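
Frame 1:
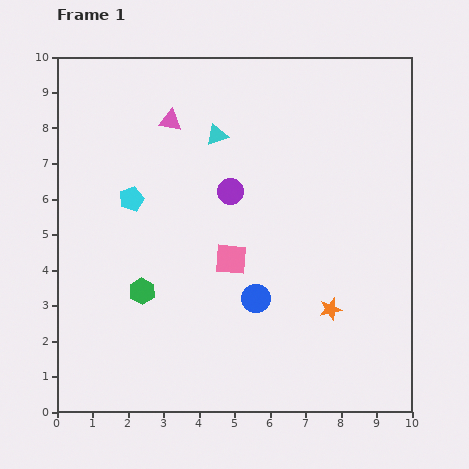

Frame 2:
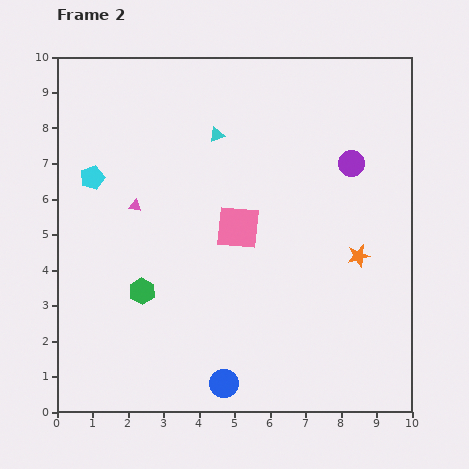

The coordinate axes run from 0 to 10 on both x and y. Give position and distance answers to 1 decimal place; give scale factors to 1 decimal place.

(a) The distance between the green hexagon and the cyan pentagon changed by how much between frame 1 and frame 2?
+0.9

Distance in frame 1: 2.6. Distance in frame 2: 3.5.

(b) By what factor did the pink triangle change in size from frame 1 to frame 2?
0.6×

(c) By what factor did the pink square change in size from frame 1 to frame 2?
1.4×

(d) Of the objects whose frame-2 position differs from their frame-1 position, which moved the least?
the pink square

(moved 0.9)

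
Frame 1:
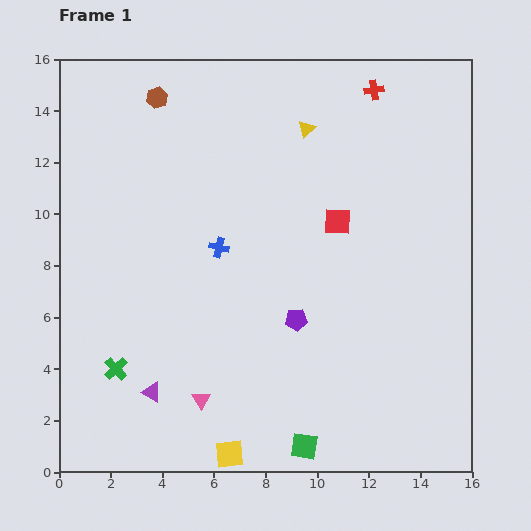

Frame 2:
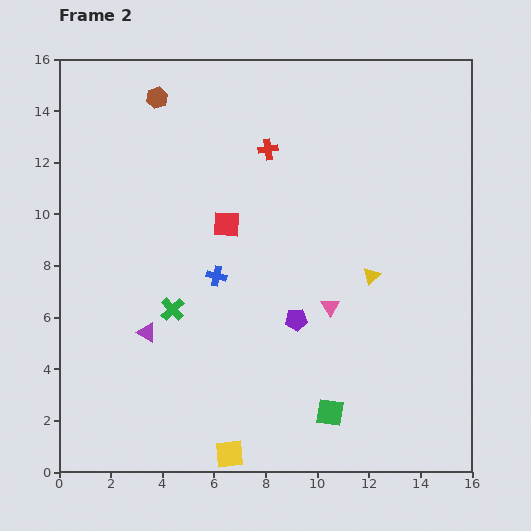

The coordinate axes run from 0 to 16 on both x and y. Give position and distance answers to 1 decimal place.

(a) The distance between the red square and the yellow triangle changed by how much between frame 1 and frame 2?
+2.1

Distance in frame 1: 3.8. Distance in frame 2: 5.9.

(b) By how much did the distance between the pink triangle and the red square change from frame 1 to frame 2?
-3.6

Distance in frame 1: 8.7. Distance in frame 2: 5.1.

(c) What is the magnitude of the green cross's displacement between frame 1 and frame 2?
3.2

The green cross moved from (2.2, 4.0) to (4.4, 6.3), a distance of √(2.2² + 2.3²) ≈ 3.2.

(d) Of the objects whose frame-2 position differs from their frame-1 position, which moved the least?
the blue cross

(moved 1.1)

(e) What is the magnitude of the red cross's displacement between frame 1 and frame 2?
4.7

The red cross moved from (12.2, 14.8) to (8.1, 12.5), a distance of √(4.1² + 2.3²) ≈ 4.7.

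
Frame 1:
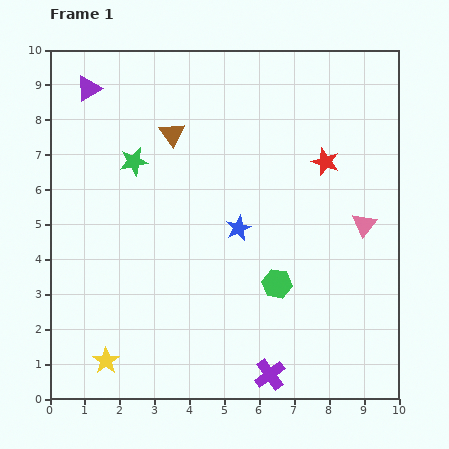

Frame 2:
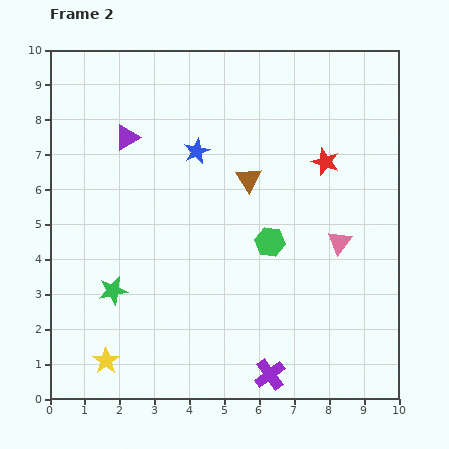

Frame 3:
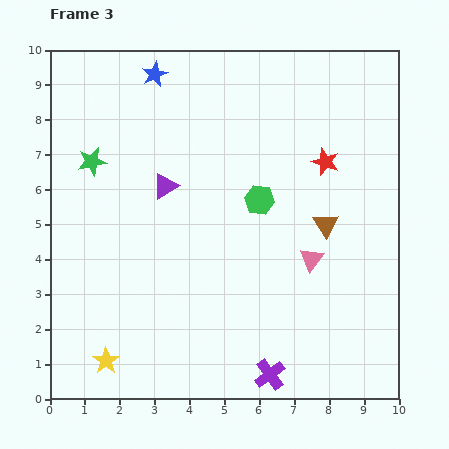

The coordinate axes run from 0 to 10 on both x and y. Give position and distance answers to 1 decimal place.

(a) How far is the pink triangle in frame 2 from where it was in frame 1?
0.9

The pink triangle moved from (9.0, 5.0) to (8.3, 4.5), a distance of √(0.7² + 0.5²) ≈ 0.9.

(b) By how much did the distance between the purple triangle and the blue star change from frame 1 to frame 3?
-2.7

Distance in frame 1: 5.9. Distance in frame 3: 3.2.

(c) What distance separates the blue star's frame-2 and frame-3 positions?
2.5

The blue star moved from (4.2, 7.1) to (3.0, 9.3), a distance of √(1.2² + 2.2²) ≈ 2.5.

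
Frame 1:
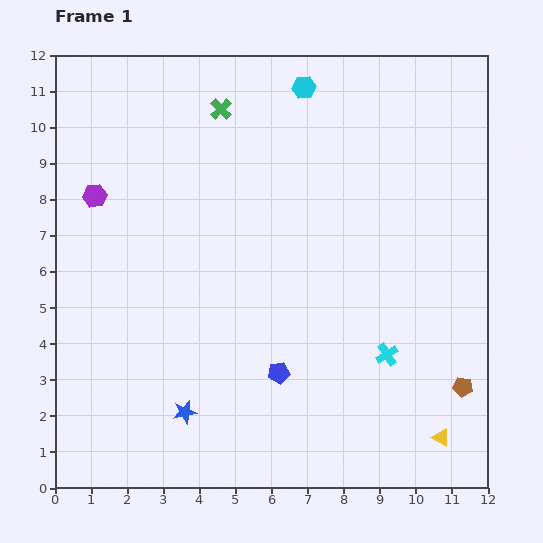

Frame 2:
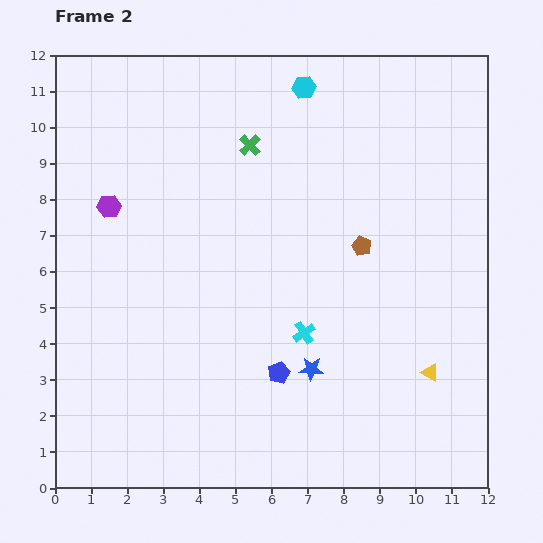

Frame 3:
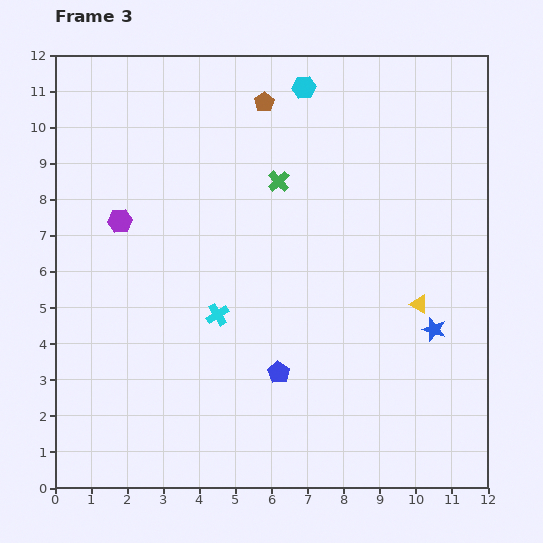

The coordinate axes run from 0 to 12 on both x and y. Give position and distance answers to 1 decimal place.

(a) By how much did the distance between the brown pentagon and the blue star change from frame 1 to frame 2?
-4.0

Distance in frame 1: 7.7. Distance in frame 2: 3.7.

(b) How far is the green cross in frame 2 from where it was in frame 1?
1.3

The green cross moved from (4.6, 10.5) to (5.4, 9.5), a distance of √(0.8² + 1.0²) ≈ 1.3.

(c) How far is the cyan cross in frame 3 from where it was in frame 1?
4.8

The cyan cross moved from (9.2, 3.7) to (4.5, 4.8), a distance of √(4.7² + 1.1²) ≈ 4.8.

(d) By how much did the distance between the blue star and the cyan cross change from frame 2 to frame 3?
+5.0

Distance in frame 2: 1.0. Distance in frame 3: 6.0.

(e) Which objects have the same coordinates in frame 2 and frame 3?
the cyan hexagon, the blue pentagon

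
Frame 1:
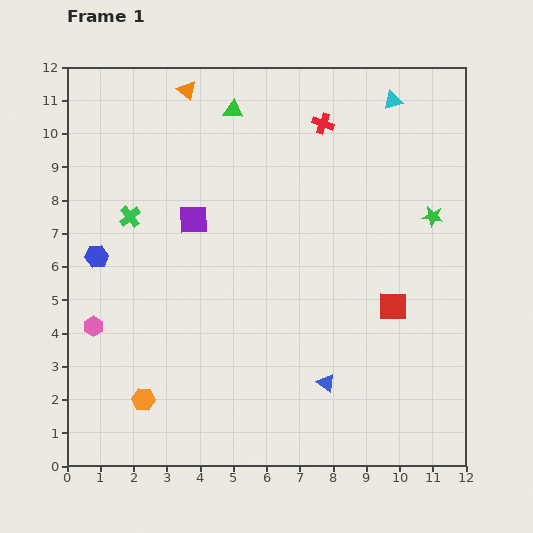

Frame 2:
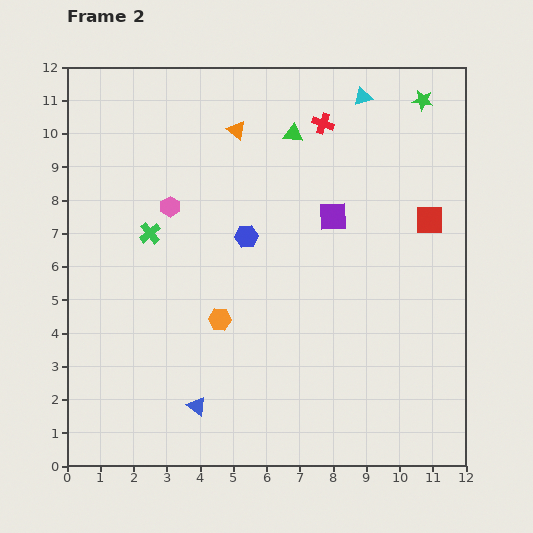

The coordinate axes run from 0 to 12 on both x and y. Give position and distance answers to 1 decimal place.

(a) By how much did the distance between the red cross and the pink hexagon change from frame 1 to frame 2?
-4.0

Distance in frame 1: 9.2. Distance in frame 2: 5.2.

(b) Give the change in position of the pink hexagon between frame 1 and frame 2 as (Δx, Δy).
(2.3, 3.6)

The pink hexagon was at (0.8, 4.2) in frame 1 and (3.1, 7.8) in frame 2.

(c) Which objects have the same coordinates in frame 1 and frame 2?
the red cross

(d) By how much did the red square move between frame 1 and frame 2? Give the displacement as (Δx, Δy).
(1.1, 2.6)

The red square was at (9.8, 4.8) in frame 1 and (10.9, 7.4) in frame 2.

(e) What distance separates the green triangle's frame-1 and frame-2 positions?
1.9

The green triangle moved from (5.0, 10.7) to (6.8, 10.0), a distance of √(1.8² + 0.7²) ≈ 1.9.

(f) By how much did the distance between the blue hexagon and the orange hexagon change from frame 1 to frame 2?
-1.9

Distance in frame 1: 4.5. Distance in frame 2: 2.6.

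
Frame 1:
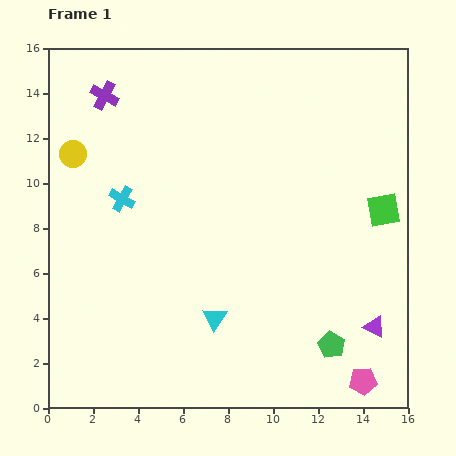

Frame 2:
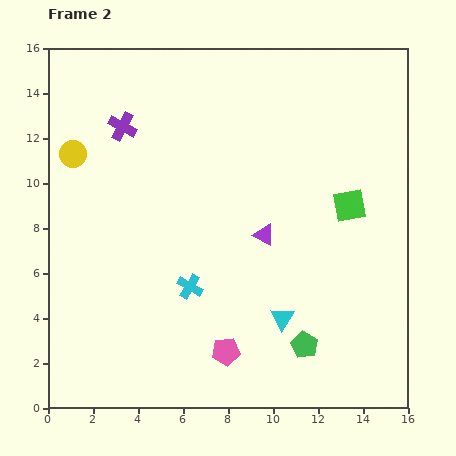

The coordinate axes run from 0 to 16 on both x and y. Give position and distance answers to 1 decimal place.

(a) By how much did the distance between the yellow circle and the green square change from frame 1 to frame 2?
-1.5

Distance in frame 1: 14.0. Distance in frame 2: 12.5.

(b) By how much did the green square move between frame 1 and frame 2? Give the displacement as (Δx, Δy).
(-1.5, 0.2)

The green square was at (14.9, 8.8) in frame 1 and (13.4, 9.0) in frame 2.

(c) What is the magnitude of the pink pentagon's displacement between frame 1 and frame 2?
6.2

The pink pentagon moved from (14.0, 1.2) to (7.9, 2.5), a distance of √(6.1² + 1.3²) ≈ 6.2.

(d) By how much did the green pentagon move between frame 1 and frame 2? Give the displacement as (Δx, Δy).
(-1.2, 0.0)

The green pentagon was at (12.6, 2.8) in frame 1 and (11.4, 2.8) in frame 2.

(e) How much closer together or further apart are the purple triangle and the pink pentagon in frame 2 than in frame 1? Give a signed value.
+3.0

Distance in frame 1: 2.5. Distance in frame 2: 5.5.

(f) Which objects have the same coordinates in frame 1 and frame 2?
the yellow circle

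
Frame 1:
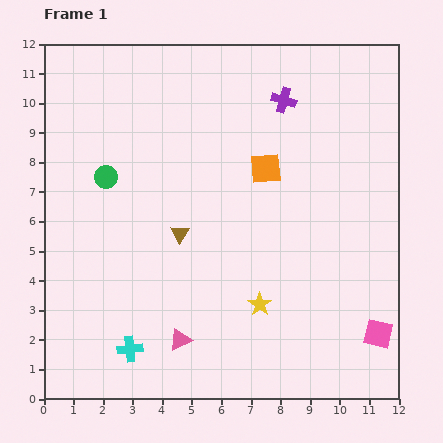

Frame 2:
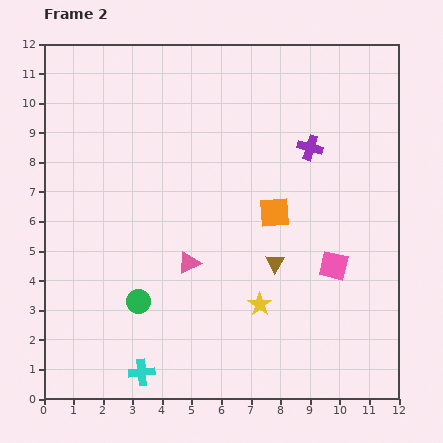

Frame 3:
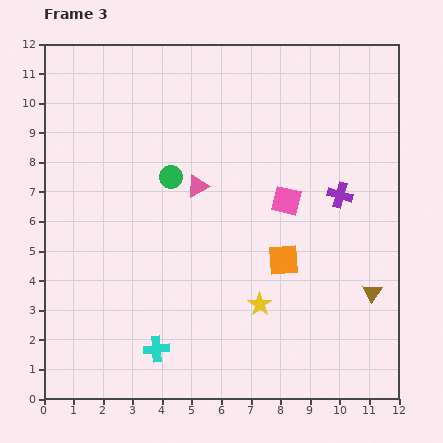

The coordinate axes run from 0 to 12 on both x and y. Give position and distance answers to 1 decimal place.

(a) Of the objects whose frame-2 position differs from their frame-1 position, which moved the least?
the cyan cross

(moved 0.9)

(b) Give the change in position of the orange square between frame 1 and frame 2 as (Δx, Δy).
(0.3, -1.5)

The orange square was at (7.5, 7.8) in frame 1 and (7.8, 6.3) in frame 2.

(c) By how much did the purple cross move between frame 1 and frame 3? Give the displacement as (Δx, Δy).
(1.9, -3.2)

The purple cross was at (8.1, 10.1) in frame 1 and (10.0, 6.9) in frame 3.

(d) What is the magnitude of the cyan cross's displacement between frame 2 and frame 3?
0.9

The cyan cross moved from (3.3, 0.9) to (3.8, 1.7), a distance of √(0.5² + 0.8²) ≈ 0.9.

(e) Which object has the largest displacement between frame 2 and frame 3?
the green circle

(moved 4.3; next 3.4)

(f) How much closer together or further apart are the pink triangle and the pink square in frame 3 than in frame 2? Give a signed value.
-1.9

Distance in frame 2: 4.9. Distance in frame 3: 3.0.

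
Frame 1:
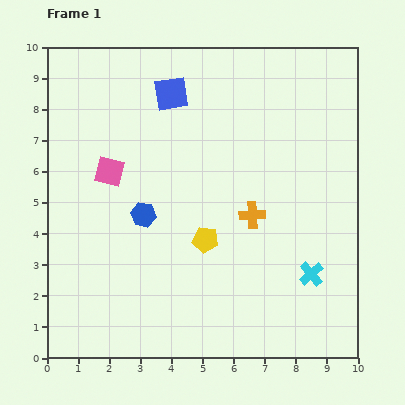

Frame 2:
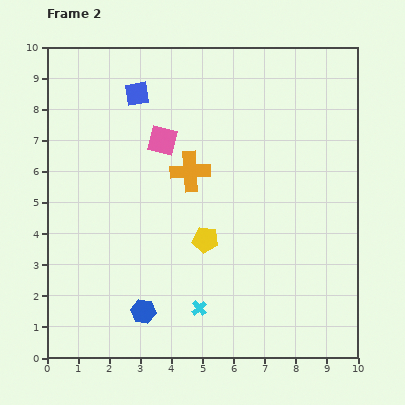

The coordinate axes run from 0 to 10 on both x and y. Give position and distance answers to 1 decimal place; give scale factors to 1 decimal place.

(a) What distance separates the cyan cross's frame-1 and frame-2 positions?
3.8

The cyan cross moved from (8.5, 2.7) to (4.9, 1.6), a distance of √(3.6² + 1.1²) ≈ 3.8.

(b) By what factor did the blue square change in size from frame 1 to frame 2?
0.7×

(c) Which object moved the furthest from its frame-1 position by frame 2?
the cyan cross

(moved 3.8; next 3.1)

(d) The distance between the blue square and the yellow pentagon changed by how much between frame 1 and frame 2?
+0.4

Distance in frame 1: 4.8. Distance in frame 2: 5.2.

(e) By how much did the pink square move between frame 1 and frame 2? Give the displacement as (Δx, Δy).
(1.7, 1.0)

The pink square was at (2.0, 6.0) in frame 1 and (3.7, 7.0) in frame 2.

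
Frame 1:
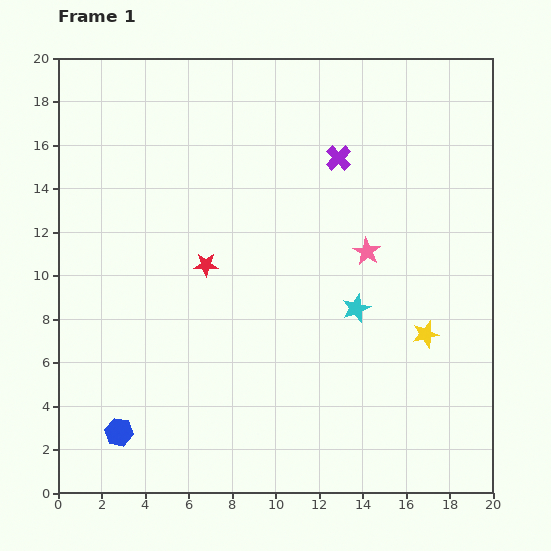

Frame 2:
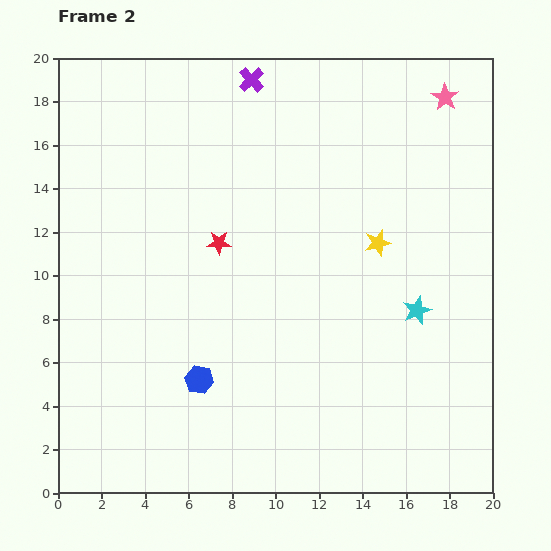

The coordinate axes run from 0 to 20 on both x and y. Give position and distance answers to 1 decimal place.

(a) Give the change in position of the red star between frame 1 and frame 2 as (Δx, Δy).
(0.6, 1.0)

The red star was at (6.8, 10.5) in frame 1 and (7.4, 11.5) in frame 2.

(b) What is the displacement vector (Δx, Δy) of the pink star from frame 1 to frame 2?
(3.6, 7.1)

The pink star was at (14.2, 11.1) in frame 1 and (17.8, 18.2) in frame 2.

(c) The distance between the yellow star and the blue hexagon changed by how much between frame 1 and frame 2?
-4.5

Distance in frame 1: 14.8. Distance in frame 2: 10.3.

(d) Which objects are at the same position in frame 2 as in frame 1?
none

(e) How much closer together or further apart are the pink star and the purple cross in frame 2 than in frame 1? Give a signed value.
+4.4

Distance in frame 1: 4.5. Distance in frame 2: 8.9.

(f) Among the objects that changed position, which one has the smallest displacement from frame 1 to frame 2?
the red star

(moved 1.2)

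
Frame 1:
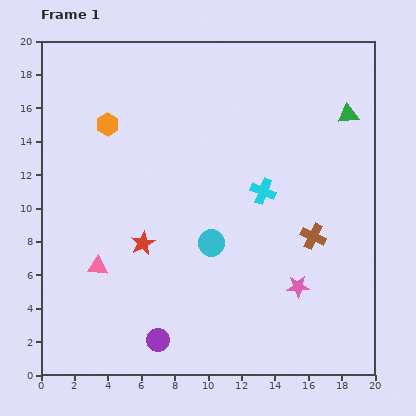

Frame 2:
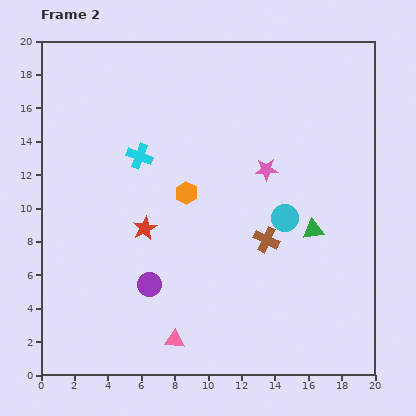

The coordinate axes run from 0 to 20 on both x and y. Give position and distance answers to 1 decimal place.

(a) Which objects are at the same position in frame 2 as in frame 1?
none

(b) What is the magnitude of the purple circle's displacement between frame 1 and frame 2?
3.3

The purple circle moved from (7.0, 2.1) to (6.5, 5.4), a distance of √(0.5² + 3.3²) ≈ 3.3.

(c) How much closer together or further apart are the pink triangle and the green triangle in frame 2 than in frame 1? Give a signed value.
-6.9

Distance in frame 1: 17.5. Distance in frame 2: 10.6.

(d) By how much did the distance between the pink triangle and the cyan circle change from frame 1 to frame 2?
+2.9

Distance in frame 1: 6.9. Distance in frame 2: 9.8.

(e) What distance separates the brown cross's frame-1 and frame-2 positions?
2.8

The brown cross moved from (16.3, 8.3) to (13.5, 8.1), a distance of √(2.8² + 0.2²) ≈ 2.8.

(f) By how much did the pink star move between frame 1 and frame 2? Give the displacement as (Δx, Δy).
(-1.9, 7.0)

The pink star was at (15.4, 5.3) in frame 1 and (13.5, 12.3) in frame 2.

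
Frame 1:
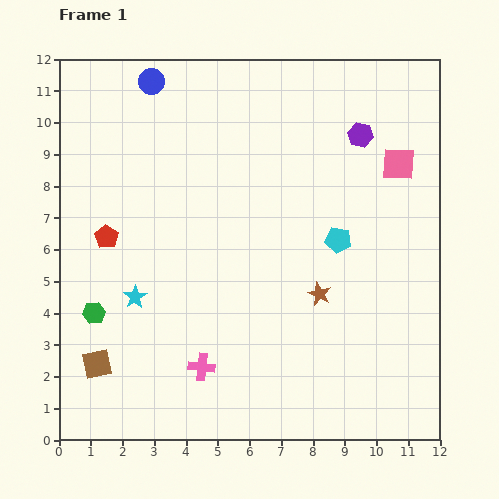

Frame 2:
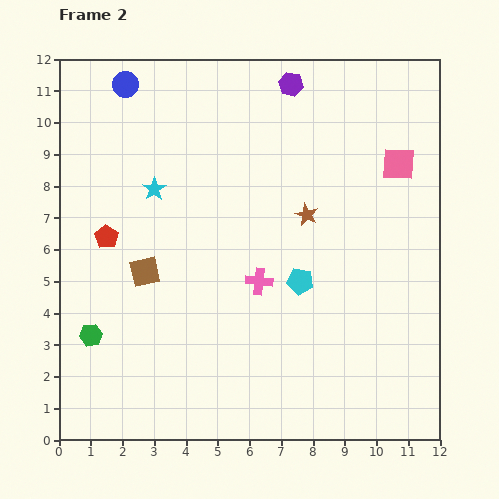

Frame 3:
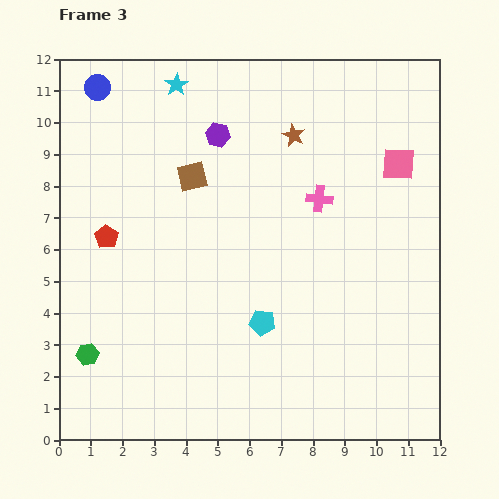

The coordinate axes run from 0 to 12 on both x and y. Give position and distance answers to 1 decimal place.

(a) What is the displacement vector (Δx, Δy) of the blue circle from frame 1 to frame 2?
(-0.8, -0.1)

The blue circle was at (2.9, 11.3) in frame 1 and (2.1, 11.2) in frame 2.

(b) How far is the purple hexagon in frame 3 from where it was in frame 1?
4.5

The purple hexagon moved from (9.5, 9.6) to (5.0, 9.6), a distance of √(4.5² + 0.0²) ≈ 4.5.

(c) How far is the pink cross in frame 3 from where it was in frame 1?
6.5

The pink cross moved from (4.5, 2.3) to (8.2, 7.6), a distance of √(3.7² + 5.3²) ≈ 6.5.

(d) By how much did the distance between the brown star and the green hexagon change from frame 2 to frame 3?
+1.7

Distance in frame 2: 7.8. Distance in frame 3: 9.5.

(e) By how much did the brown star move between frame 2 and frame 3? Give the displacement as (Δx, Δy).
(-0.4, 2.5)

The brown star was at (7.8, 7.1) in frame 2 and (7.4, 9.6) in frame 3.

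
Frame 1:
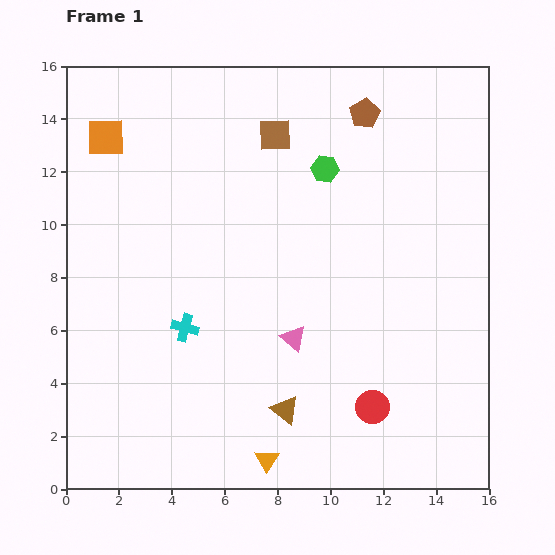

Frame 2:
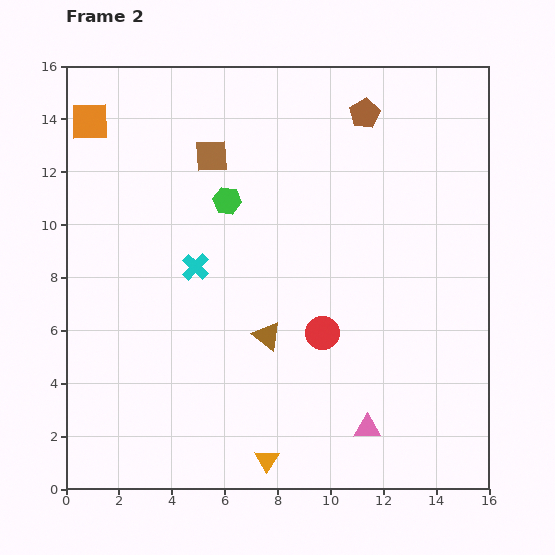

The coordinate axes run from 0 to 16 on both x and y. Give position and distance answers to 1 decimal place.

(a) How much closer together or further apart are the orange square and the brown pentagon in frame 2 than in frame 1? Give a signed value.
+0.6

Distance in frame 1: 9.8. Distance in frame 2: 10.4.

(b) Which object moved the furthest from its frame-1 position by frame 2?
the pink triangle

(moved 4.4; next 3.9)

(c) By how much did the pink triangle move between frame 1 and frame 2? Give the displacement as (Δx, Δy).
(2.8, -3.4)

The pink triangle was at (8.6, 5.7) in frame 1 and (11.4, 2.3) in frame 2.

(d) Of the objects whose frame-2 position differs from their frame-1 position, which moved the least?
the orange square

(moved 0.8)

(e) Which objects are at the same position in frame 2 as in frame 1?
the orange triangle, the brown pentagon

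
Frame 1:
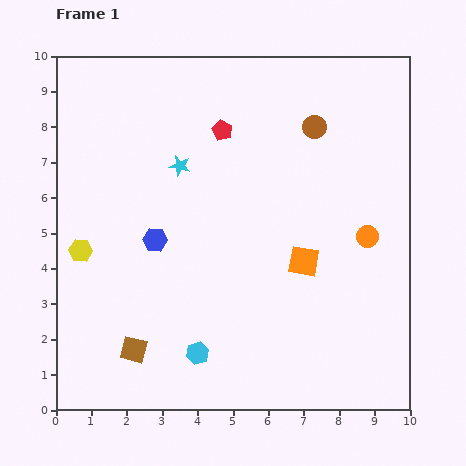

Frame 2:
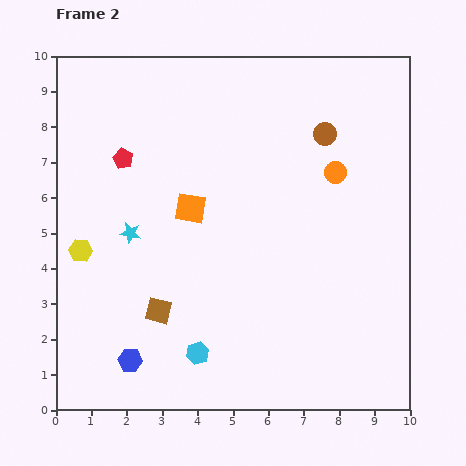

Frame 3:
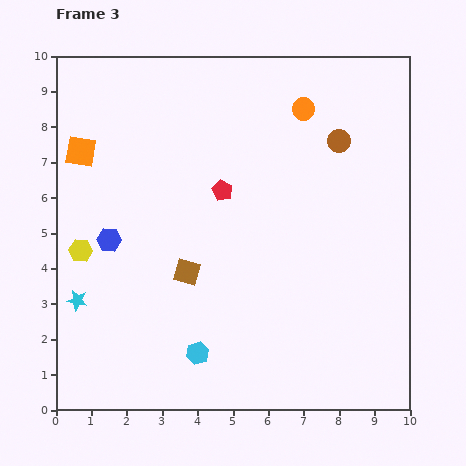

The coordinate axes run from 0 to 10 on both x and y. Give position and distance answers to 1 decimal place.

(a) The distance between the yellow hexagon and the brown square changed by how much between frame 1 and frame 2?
-0.4

Distance in frame 1: 3.2. Distance in frame 2: 2.8.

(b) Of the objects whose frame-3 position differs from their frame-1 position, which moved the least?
the brown circle

(moved 0.8)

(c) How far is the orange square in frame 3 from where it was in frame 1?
7.0

The orange square moved from (7.0, 4.2) to (0.7, 7.3), a distance of √(6.3² + 3.1²) ≈ 7.0.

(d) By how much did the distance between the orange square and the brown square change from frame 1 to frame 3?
-0.9

Distance in frame 1: 5.4. Distance in frame 3: 4.5.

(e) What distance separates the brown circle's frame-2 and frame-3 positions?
0.4

The brown circle moved from (7.6, 7.8) to (8.0, 7.6), a distance of √(0.4² + 0.2²) ≈ 0.4.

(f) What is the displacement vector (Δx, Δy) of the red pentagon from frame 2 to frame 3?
(2.8, -0.9)

The red pentagon was at (1.9, 7.1) in frame 2 and (4.7, 6.2) in frame 3.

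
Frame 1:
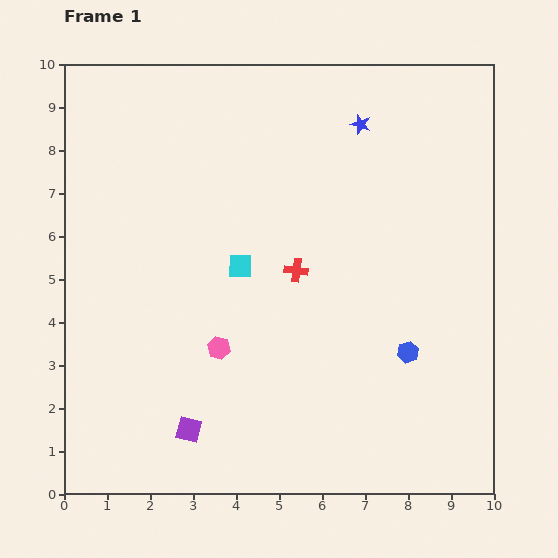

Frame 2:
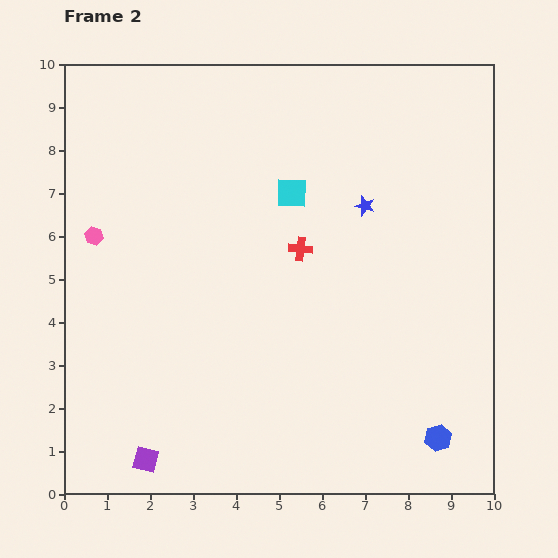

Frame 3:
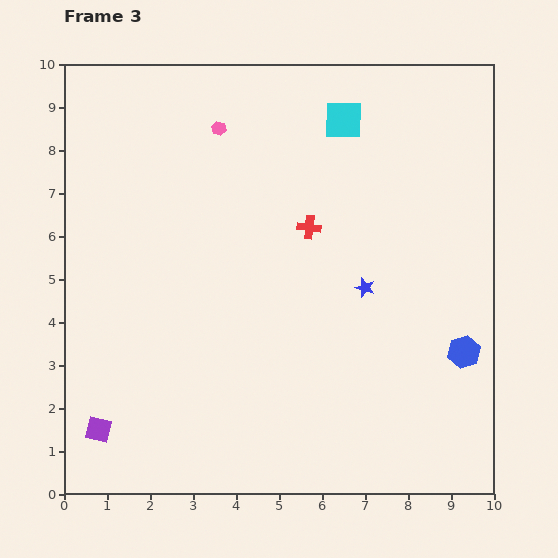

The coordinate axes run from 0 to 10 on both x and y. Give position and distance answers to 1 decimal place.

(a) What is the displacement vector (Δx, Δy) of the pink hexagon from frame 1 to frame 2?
(-2.9, 2.6)

The pink hexagon was at (3.6, 3.4) in frame 1 and (0.7, 6.0) in frame 2.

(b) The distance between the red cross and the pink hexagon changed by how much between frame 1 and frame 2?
+2.3

Distance in frame 1: 2.5. Distance in frame 2: 4.8.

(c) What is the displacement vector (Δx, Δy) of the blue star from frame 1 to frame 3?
(0.1, -3.8)

The blue star was at (6.9, 8.6) in frame 1 and (7.0, 4.8) in frame 3.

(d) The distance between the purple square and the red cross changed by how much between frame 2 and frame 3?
+0.7

Distance in frame 2: 6.1. Distance in frame 3: 6.8.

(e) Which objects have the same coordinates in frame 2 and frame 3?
none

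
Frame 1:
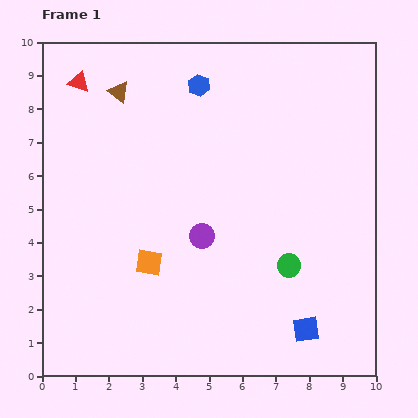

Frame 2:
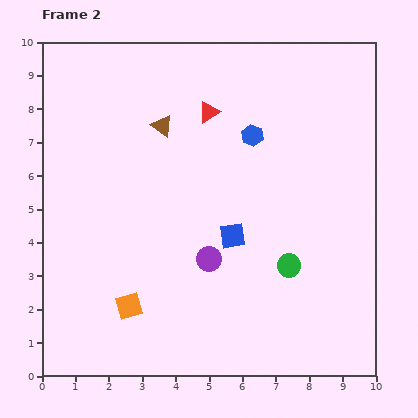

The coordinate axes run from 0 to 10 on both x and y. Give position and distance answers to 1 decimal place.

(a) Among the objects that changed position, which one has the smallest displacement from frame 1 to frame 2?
the purple circle

(moved 0.7)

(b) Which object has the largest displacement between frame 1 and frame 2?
the red triangle

(moved 4.0; next 3.6)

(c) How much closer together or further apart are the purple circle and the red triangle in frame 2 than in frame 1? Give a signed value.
-1.5

Distance in frame 1: 5.9. Distance in frame 2: 4.4.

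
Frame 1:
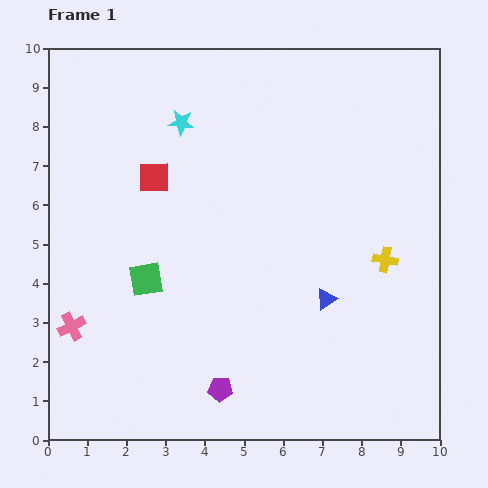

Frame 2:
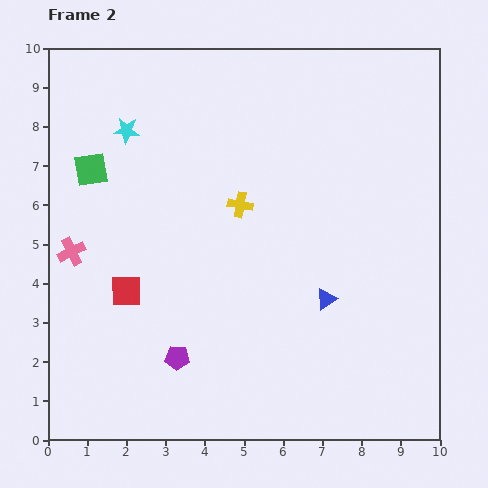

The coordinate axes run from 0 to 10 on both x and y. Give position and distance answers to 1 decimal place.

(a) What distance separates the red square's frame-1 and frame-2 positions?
3.0

The red square moved from (2.7, 6.7) to (2.0, 3.8), a distance of √(0.7² + 2.9²) ≈ 3.0.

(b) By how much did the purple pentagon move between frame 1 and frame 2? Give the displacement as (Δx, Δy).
(-1.1, 0.8)

The purple pentagon was at (4.4, 1.3) in frame 1 and (3.3, 2.1) in frame 2.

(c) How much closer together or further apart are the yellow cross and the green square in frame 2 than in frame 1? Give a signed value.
-2.2

Distance in frame 1: 6.1. Distance in frame 2: 3.9.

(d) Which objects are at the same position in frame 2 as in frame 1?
the blue triangle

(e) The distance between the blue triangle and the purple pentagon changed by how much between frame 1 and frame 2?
+0.6

Distance in frame 1: 3.5. Distance in frame 2: 4.1.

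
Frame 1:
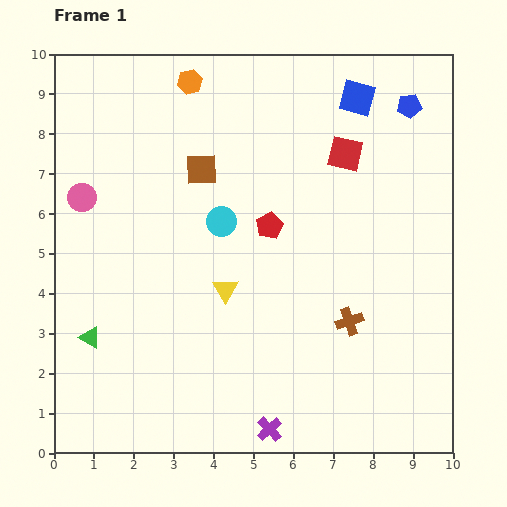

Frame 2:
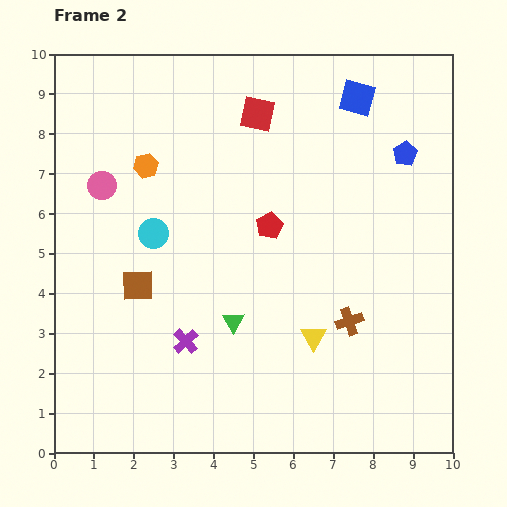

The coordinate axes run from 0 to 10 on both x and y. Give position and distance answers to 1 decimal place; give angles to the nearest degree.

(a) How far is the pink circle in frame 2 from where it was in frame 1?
0.6

The pink circle moved from (0.7, 6.4) to (1.2, 6.7), a distance of √(0.5² + 0.3²) ≈ 0.6.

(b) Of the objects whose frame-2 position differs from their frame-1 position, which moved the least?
the pink circle

(moved 0.6)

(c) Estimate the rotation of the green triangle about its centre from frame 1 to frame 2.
30° clockwise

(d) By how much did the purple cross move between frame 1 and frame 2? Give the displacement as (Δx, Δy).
(-2.1, 2.2)

The purple cross was at (5.4, 0.6) in frame 1 and (3.3, 2.8) in frame 2.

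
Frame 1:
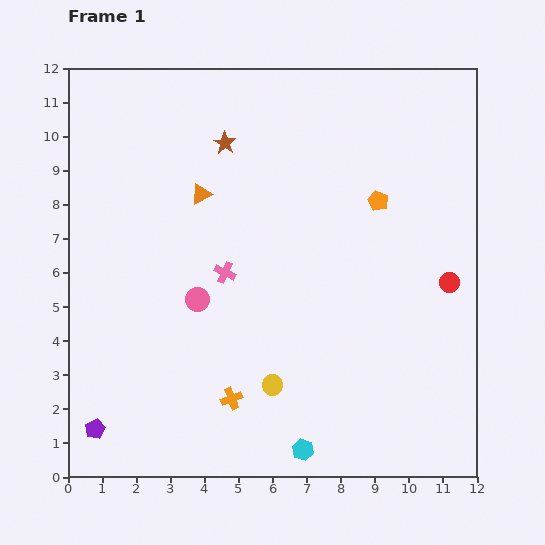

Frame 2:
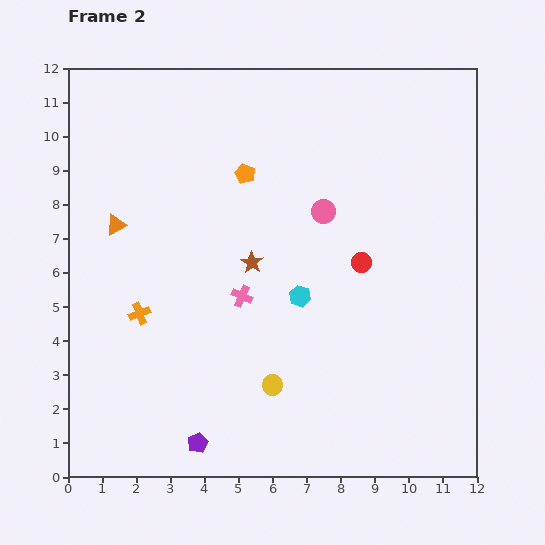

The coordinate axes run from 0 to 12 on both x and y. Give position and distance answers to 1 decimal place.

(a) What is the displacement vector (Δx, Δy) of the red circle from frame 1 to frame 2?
(-2.6, 0.6)

The red circle was at (11.2, 5.7) in frame 1 and (8.6, 6.3) in frame 2.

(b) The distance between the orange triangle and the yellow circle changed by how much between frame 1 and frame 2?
+0.6

Distance in frame 1: 6.0. Distance in frame 2: 6.6.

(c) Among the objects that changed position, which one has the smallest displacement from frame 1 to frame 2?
the pink cross

(moved 0.9)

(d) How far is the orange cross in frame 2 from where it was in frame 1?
3.7

The orange cross moved from (4.8, 2.3) to (2.1, 4.8), a distance of √(2.7² + 2.5²) ≈ 3.7.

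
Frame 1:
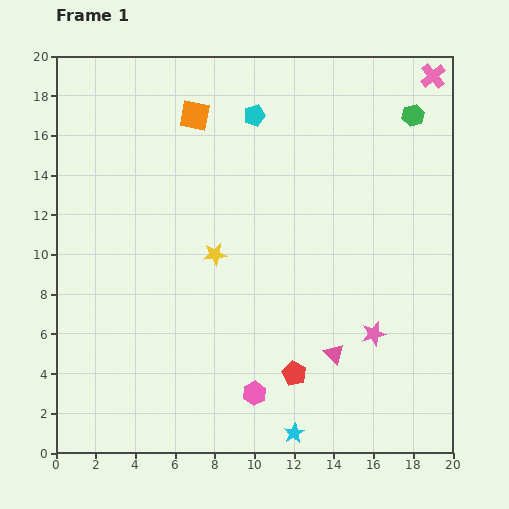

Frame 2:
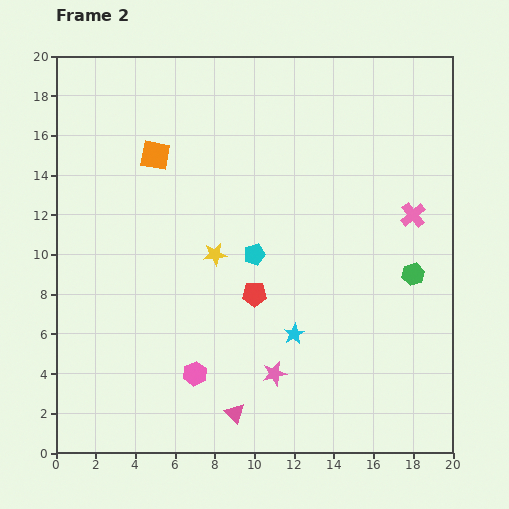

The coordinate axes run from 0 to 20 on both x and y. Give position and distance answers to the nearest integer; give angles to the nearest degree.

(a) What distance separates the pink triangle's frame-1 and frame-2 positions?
6

The pink triangle moved from (14, 5) to (9, 2), a distance of √(5² + 3²) ≈ 6.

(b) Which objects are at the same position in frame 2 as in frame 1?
the yellow star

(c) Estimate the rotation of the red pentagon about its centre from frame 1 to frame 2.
27° counter-clockwise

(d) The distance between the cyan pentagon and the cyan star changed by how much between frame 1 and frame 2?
-12

Distance in frame 1: 16. Distance in frame 2: 4.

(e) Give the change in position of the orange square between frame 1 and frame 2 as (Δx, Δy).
(-2, -2)

The orange square was at (7, 17) in frame 1 and (5, 15) in frame 2.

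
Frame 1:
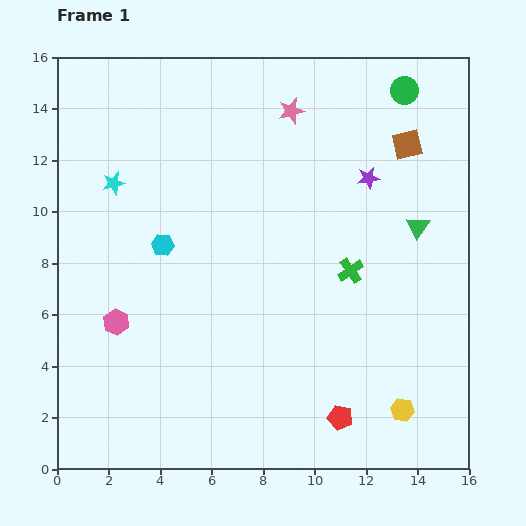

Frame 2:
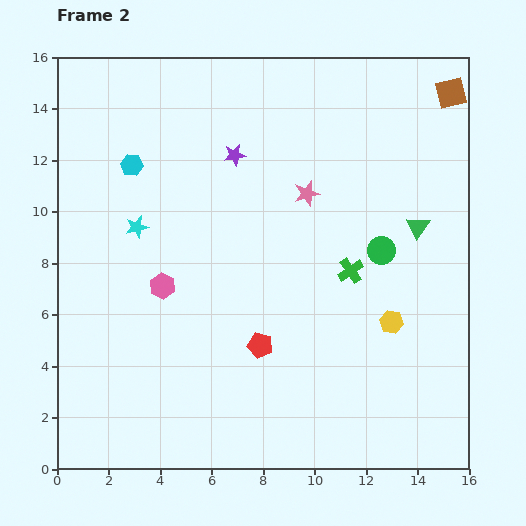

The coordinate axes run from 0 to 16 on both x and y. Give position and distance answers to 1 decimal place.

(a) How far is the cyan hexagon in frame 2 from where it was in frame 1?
3.3

The cyan hexagon moved from (4.1, 8.7) to (2.9, 11.8), a distance of √(1.2² + 3.1²) ≈ 3.3.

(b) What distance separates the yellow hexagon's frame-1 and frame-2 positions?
3.4

The yellow hexagon moved from (13.4, 2.3) to (13.0, 5.7), a distance of √(0.4² + 3.4²) ≈ 3.4.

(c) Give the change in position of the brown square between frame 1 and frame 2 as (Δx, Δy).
(1.7, 2.0)

The brown square was at (13.6, 12.6) in frame 1 and (15.3, 14.6) in frame 2.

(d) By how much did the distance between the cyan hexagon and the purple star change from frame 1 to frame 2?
-4.4

Distance in frame 1: 8.4. Distance in frame 2: 4.0.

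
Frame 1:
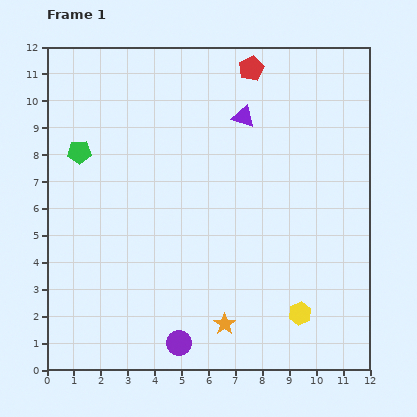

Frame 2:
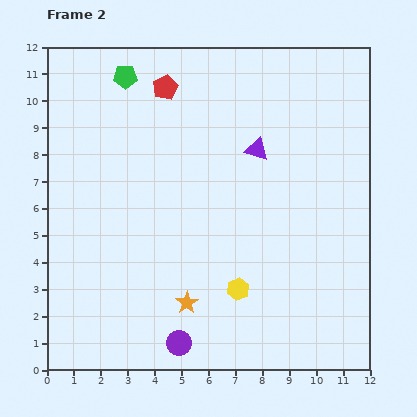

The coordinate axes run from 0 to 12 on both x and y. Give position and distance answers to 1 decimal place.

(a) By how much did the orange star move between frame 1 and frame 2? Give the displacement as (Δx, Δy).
(-1.4, 0.8)

The orange star was at (6.6, 1.7) in frame 1 and (5.2, 2.5) in frame 2.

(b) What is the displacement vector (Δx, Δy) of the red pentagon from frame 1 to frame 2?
(-3.2, -0.7)

The red pentagon was at (7.6, 11.2) in frame 1 and (4.4, 10.5) in frame 2.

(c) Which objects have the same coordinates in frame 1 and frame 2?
the purple circle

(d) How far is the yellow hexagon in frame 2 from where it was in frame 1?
2.5

The yellow hexagon moved from (9.4, 2.1) to (7.1, 3.0), a distance of √(2.3² + 0.9²) ≈ 2.5.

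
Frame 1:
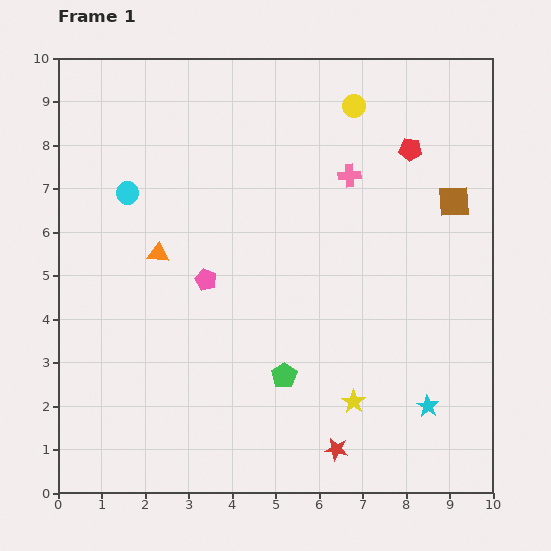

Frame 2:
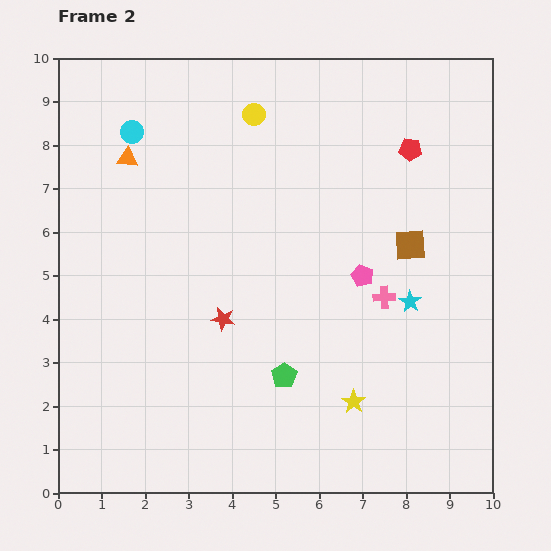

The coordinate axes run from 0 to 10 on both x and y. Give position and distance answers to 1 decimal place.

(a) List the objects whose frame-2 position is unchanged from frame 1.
the red pentagon, the yellow star, the green pentagon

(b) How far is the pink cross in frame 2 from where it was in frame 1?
2.9

The pink cross moved from (6.7, 7.3) to (7.5, 4.5), a distance of √(0.8² + 2.8²) ≈ 2.9.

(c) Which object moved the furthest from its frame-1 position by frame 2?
the red star

(moved 4.0; next 3.6)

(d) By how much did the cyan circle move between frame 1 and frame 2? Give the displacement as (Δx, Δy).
(0.1, 1.4)

The cyan circle was at (1.6, 6.9) in frame 1 and (1.7, 8.3) in frame 2.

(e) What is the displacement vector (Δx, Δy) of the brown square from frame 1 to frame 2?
(-1.0, -1.0)

The brown square was at (9.1, 6.7) in frame 1 and (8.1, 5.7) in frame 2.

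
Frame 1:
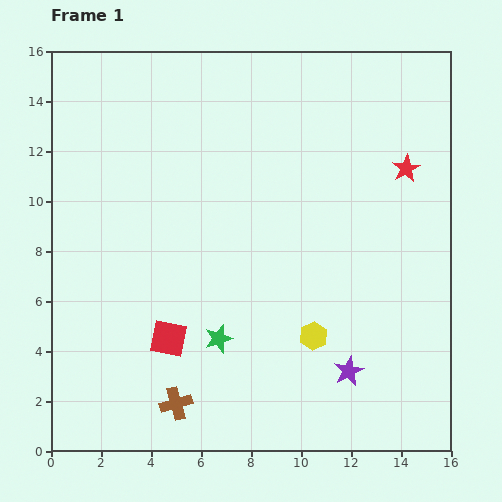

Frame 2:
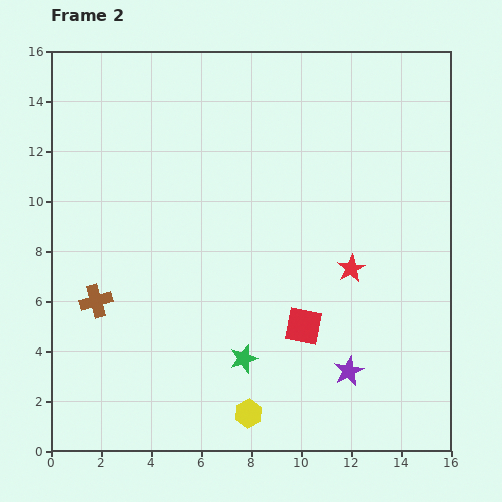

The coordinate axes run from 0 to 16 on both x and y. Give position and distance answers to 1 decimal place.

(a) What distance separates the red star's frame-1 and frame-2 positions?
4.6

The red star moved from (14.2, 11.3) to (12.0, 7.3), a distance of √(2.2² + 4.0²) ≈ 4.6.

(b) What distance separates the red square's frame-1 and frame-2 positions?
5.4

The red square moved from (4.7, 4.5) to (10.1, 5.0), a distance of √(5.4² + 0.5²) ≈ 5.4.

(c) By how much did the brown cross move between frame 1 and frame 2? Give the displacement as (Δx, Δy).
(-3.2, 4.1)

The brown cross was at (5.0, 1.9) in frame 1 and (1.8, 6.0) in frame 2.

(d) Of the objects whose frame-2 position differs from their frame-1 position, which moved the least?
the green star

(moved 1.3)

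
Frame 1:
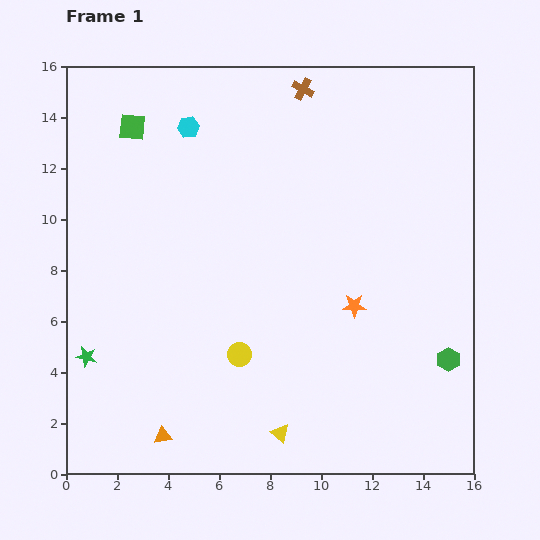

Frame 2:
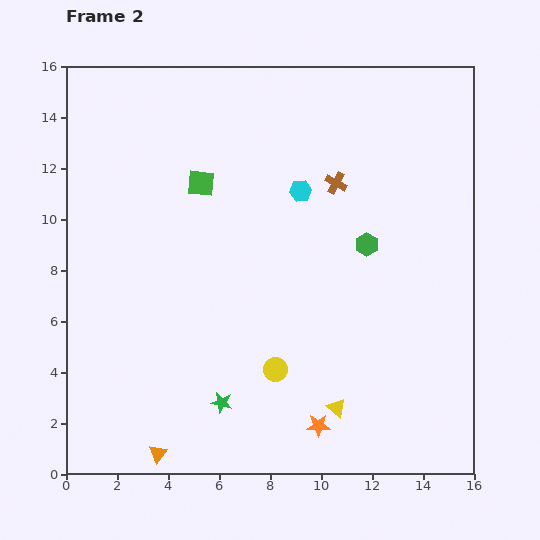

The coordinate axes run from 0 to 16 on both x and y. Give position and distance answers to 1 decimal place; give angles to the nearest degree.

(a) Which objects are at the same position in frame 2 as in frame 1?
none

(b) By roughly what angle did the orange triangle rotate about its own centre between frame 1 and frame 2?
42° counter-clockwise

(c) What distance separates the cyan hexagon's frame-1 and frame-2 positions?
5.1

The cyan hexagon moved from (4.8, 13.6) to (9.2, 11.1), a distance of √(4.4² + 2.5²) ≈ 5.1.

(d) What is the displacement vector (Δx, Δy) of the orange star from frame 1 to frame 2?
(-1.4, -4.7)

The orange star was at (11.3, 6.6) in frame 1 and (9.9, 1.9) in frame 2.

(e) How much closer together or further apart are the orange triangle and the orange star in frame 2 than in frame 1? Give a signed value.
-2.7

Distance in frame 1: 9.1. Distance in frame 2: 6.4.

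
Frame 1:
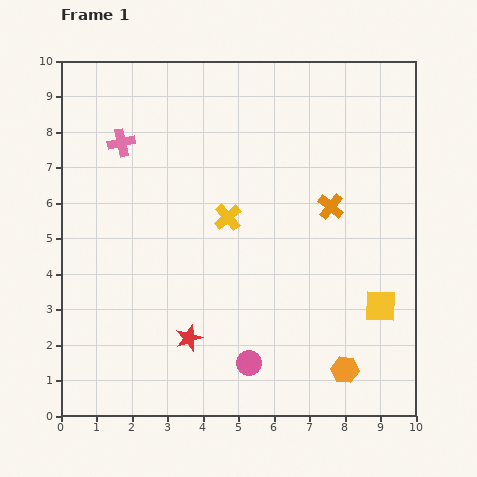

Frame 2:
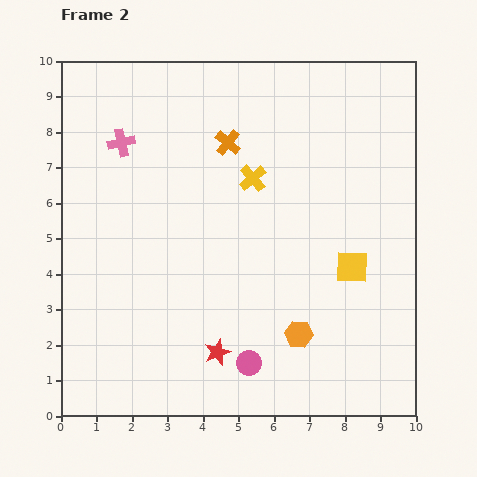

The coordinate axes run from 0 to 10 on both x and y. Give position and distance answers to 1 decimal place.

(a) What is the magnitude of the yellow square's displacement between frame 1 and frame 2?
1.4

The yellow square moved from (9.0, 3.1) to (8.2, 4.2), a distance of √(0.8² + 1.1²) ≈ 1.4.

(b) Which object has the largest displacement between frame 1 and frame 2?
the orange cross

(moved 3.4; next 1.6)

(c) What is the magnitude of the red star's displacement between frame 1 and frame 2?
0.9

The red star moved from (3.6, 2.2) to (4.4, 1.8), a distance of √(0.8² + 0.4²) ≈ 0.9.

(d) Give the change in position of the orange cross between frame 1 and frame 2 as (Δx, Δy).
(-2.9, 1.8)

The orange cross was at (7.6, 5.9) in frame 1 and (4.7, 7.7) in frame 2.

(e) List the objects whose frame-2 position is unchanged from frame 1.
the pink circle, the pink cross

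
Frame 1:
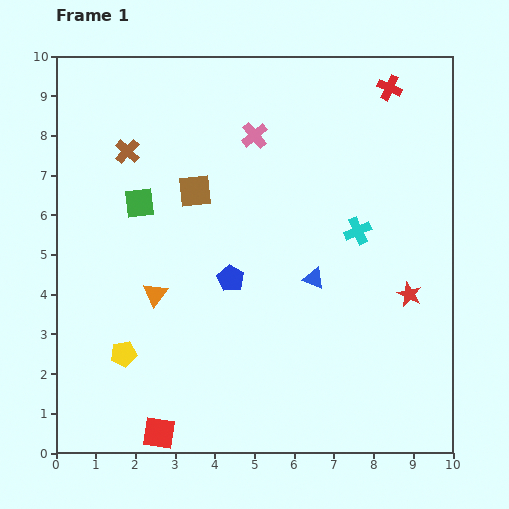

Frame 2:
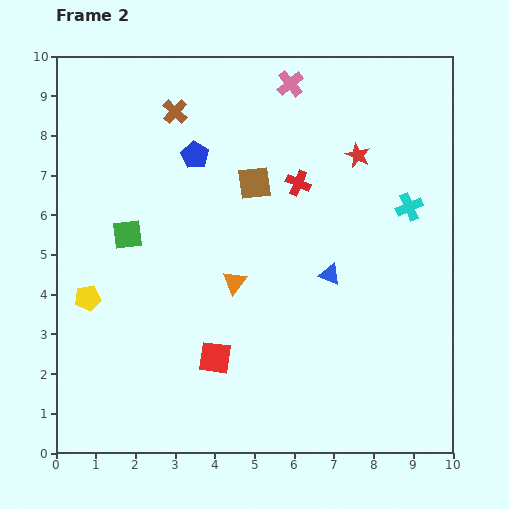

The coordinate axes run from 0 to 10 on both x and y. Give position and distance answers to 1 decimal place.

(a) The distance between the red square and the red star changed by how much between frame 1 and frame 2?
-1.0

Distance in frame 1: 7.2. Distance in frame 2: 6.2.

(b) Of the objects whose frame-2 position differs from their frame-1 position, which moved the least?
the blue triangle

(moved 0.4)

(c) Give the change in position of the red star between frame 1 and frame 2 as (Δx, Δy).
(-1.3, 3.5)

The red star was at (8.9, 4.0) in frame 1 and (7.6, 7.5) in frame 2.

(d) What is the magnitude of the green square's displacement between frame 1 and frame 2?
0.9

The green square moved from (2.1, 6.3) to (1.8, 5.5), a distance of √(0.3² + 0.8²) ≈ 0.9.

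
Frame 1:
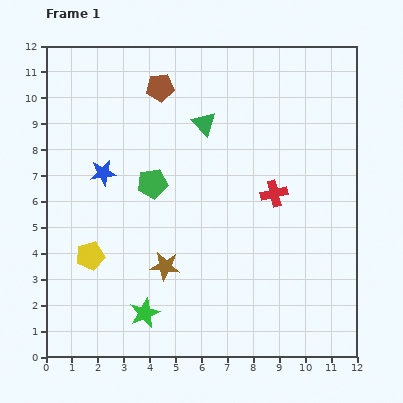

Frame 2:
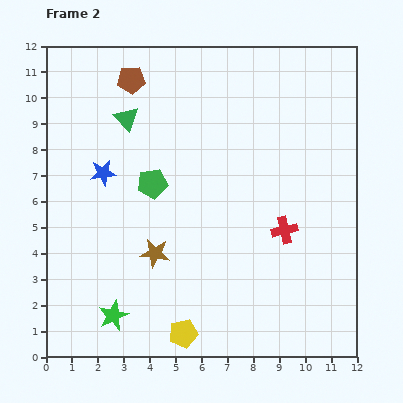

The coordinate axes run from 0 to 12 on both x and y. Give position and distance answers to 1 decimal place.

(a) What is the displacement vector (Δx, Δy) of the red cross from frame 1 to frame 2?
(0.4, -1.4)

The red cross was at (8.8, 6.3) in frame 1 and (9.2, 4.9) in frame 2.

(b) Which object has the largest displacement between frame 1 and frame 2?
the yellow pentagon

(moved 4.7; next 3.0)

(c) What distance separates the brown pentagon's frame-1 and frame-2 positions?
1.1

The brown pentagon moved from (4.4, 10.4) to (3.3, 10.7), a distance of √(1.1² + 0.3²) ≈ 1.1.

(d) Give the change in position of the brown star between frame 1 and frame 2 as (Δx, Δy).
(-0.4, 0.5)

The brown star was at (4.6, 3.5) in frame 1 and (4.2, 4.0) in frame 2.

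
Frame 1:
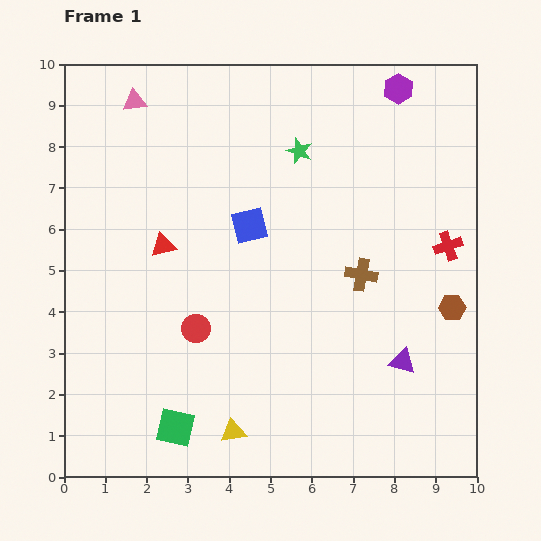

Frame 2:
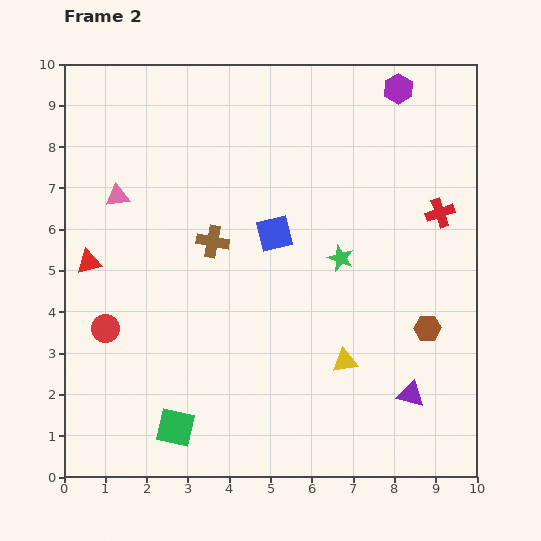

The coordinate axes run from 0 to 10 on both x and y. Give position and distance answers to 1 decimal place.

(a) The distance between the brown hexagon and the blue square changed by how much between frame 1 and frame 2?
-0.9

Distance in frame 1: 5.3. Distance in frame 2: 4.4.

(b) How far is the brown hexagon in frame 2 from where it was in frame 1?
0.8

The brown hexagon moved from (9.4, 4.1) to (8.8, 3.6), a distance of √(0.6² + 0.5²) ≈ 0.8.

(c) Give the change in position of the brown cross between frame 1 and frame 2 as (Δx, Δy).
(-3.6, 0.8)

The brown cross was at (7.2, 4.9) in frame 1 and (3.6, 5.7) in frame 2.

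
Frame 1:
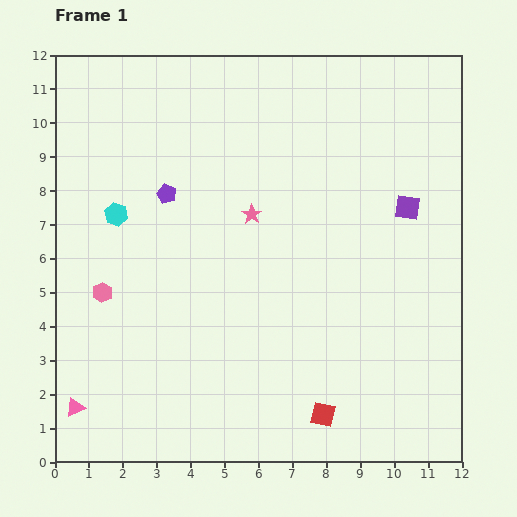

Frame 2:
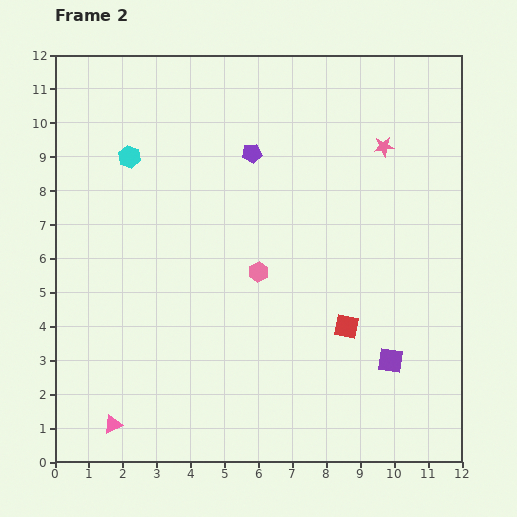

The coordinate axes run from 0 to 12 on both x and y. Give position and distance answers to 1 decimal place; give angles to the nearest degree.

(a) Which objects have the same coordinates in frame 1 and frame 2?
none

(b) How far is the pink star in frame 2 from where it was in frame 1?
4.4

The pink star moved from (5.8, 7.3) to (9.7, 9.3), a distance of √(3.9² + 2.0²) ≈ 4.4.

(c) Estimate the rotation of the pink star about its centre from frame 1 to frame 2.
30° clockwise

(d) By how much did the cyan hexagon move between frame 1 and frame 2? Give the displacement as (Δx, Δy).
(0.4, 1.7)

The cyan hexagon was at (1.8, 7.3) in frame 1 and (2.2, 9.0) in frame 2.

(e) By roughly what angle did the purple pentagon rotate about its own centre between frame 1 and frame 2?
30° counter-clockwise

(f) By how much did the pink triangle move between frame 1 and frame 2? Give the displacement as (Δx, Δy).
(1.1, -0.5)

The pink triangle was at (0.6, 1.6) in frame 1 and (1.7, 1.1) in frame 2.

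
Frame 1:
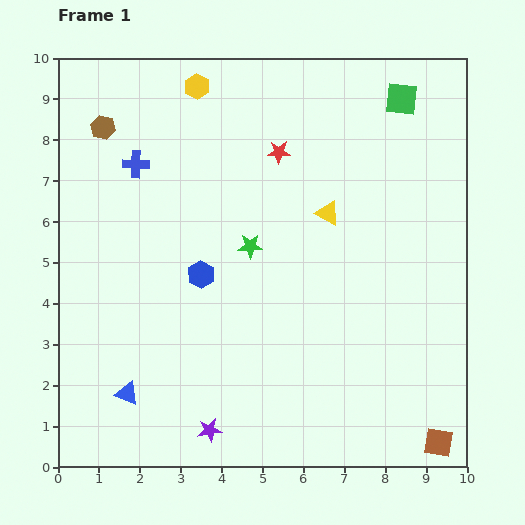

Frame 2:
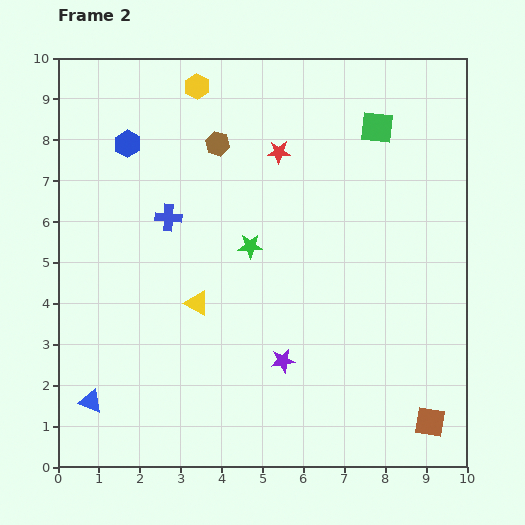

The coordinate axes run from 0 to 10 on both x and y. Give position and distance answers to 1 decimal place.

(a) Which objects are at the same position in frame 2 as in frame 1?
the green star, the yellow hexagon, the red star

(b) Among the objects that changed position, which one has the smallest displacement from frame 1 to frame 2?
the brown square

(moved 0.5)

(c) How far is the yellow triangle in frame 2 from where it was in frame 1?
3.9

The yellow triangle moved from (6.6, 6.2) to (3.4, 4.0), a distance of √(3.2² + 2.2²) ≈ 3.9.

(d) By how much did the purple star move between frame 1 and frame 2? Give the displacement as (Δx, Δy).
(1.8, 1.7)

The purple star was at (3.7, 0.9) in frame 1 and (5.5, 2.6) in frame 2.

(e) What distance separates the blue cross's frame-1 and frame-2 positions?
1.5

The blue cross moved from (1.9, 7.4) to (2.7, 6.1), a distance of √(0.8² + 1.3²) ≈ 1.5.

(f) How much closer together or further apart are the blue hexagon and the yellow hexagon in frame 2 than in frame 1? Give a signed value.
-2.4

Distance in frame 1: 4.6. Distance in frame 2: 2.2.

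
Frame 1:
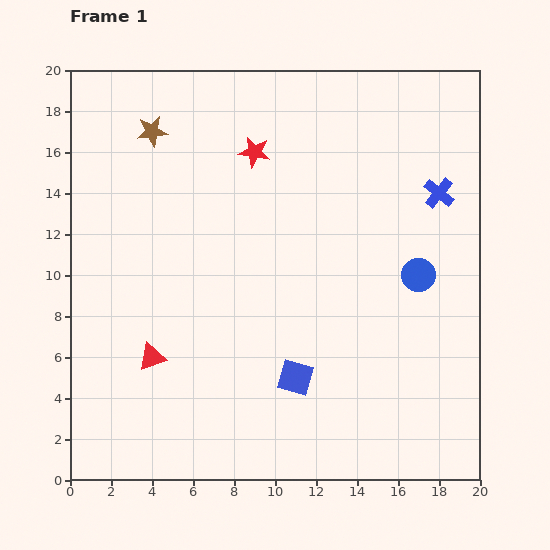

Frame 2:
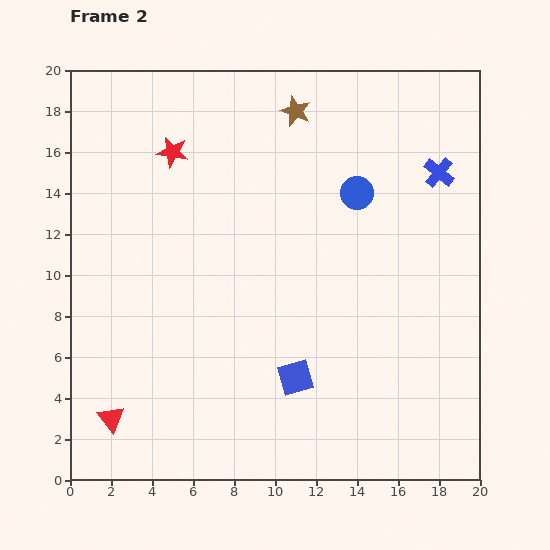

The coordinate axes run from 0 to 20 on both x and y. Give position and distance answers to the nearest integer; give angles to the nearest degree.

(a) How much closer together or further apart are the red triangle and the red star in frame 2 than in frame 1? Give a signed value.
+2

Distance in frame 1: 11. Distance in frame 2: 13.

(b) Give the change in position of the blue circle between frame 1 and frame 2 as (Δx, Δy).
(-3, 4)

The blue circle was at (17, 10) in frame 1 and (14, 14) in frame 2.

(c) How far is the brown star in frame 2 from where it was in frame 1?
7

The brown star moved from (4, 17) to (11, 18), a distance of √(7² + 1²) ≈ 7.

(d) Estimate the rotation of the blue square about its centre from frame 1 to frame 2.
32° counter-clockwise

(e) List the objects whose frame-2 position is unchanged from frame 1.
the blue square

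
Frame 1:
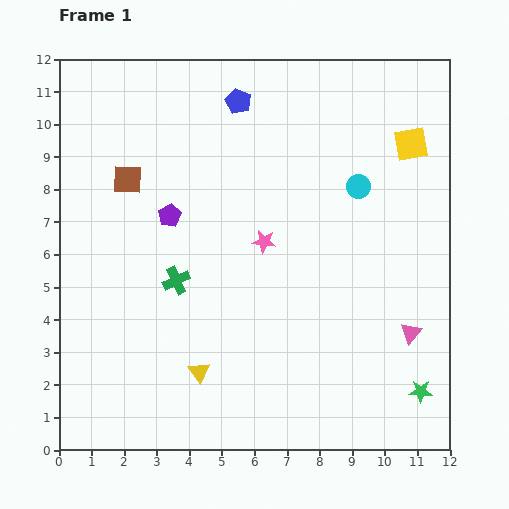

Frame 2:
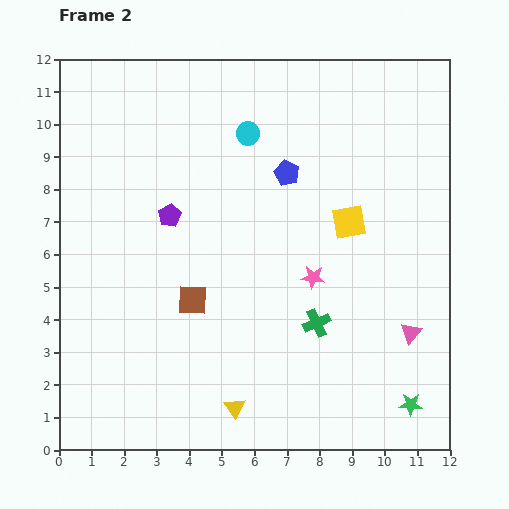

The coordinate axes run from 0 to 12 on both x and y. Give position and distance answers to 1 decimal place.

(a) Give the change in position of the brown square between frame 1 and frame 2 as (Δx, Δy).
(2.0, -3.7)

The brown square was at (2.1, 8.3) in frame 1 and (4.1, 4.6) in frame 2.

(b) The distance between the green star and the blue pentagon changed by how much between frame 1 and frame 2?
-2.4

Distance in frame 1: 10.5. Distance in frame 2: 8.1.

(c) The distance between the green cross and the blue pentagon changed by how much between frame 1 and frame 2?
-1.1

Distance in frame 1: 5.8. Distance in frame 2: 4.7.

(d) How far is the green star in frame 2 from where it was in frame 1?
0.5

The green star moved from (11.1, 1.8) to (10.8, 1.4), a distance of √(0.3² + 0.4²) ≈ 0.5.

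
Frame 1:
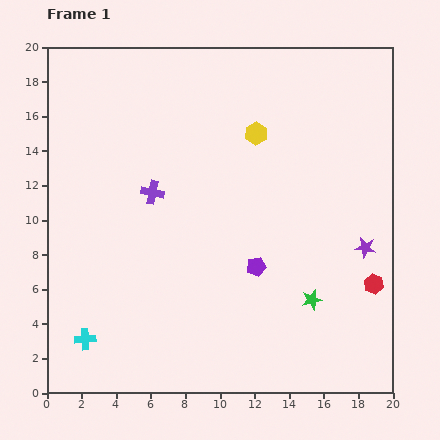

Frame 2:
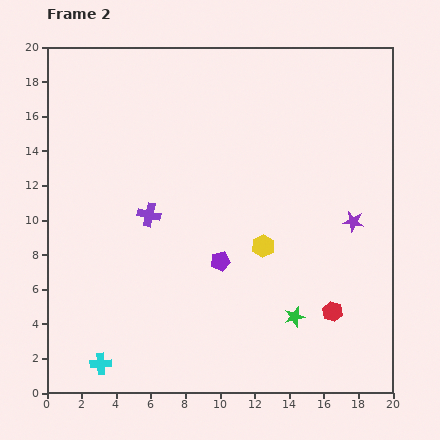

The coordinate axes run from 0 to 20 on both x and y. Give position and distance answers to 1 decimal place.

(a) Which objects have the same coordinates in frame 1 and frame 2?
none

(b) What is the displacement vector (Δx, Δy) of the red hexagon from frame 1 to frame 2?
(-2.4, -1.6)

The red hexagon was at (18.9, 6.3) in frame 1 and (16.5, 4.7) in frame 2.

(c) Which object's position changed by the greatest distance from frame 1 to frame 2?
the yellow hexagon

(moved 6.5; next 2.9)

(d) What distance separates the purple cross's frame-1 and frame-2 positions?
1.3

The purple cross moved from (6.1, 11.6) to (5.9, 10.3), a distance of √(0.2² + 1.3²) ≈ 1.3.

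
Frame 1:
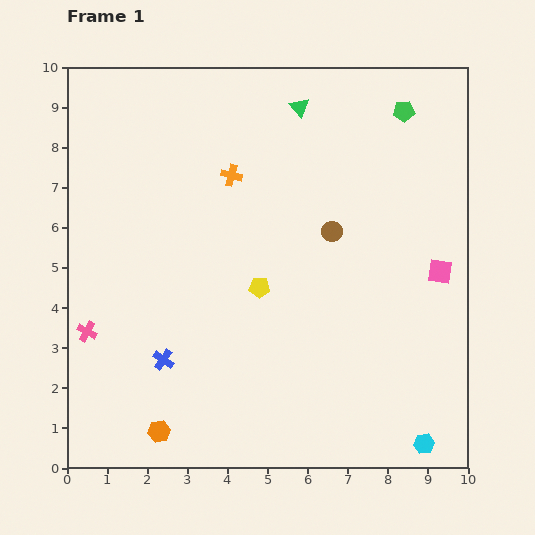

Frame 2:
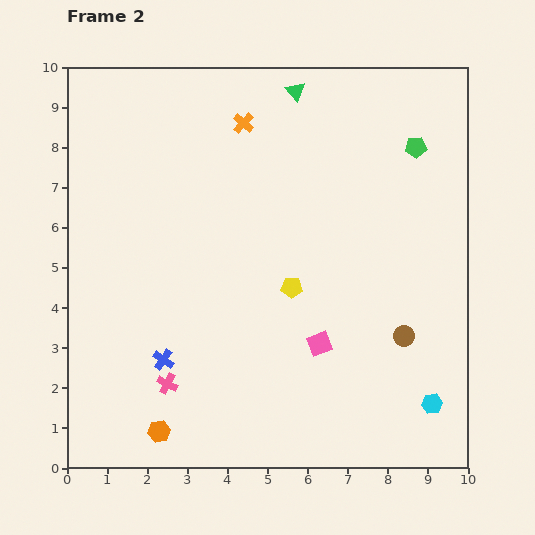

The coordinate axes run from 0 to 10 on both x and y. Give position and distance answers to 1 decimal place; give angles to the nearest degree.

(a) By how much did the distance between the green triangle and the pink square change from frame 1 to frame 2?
+0.9

Distance in frame 1: 5.4. Distance in frame 2: 6.3.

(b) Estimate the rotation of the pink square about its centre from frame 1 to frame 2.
30° counter-clockwise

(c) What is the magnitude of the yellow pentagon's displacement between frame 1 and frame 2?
0.8

The yellow pentagon moved from (4.8, 4.5) to (5.6, 4.5), a distance of √(0.8² + 0.0²) ≈ 0.8.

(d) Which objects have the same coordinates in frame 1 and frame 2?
the blue cross, the orange hexagon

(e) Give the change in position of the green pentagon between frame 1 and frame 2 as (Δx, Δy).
(0.3, -0.9)

The green pentagon was at (8.4, 8.9) in frame 1 and (8.7, 8.0) in frame 2.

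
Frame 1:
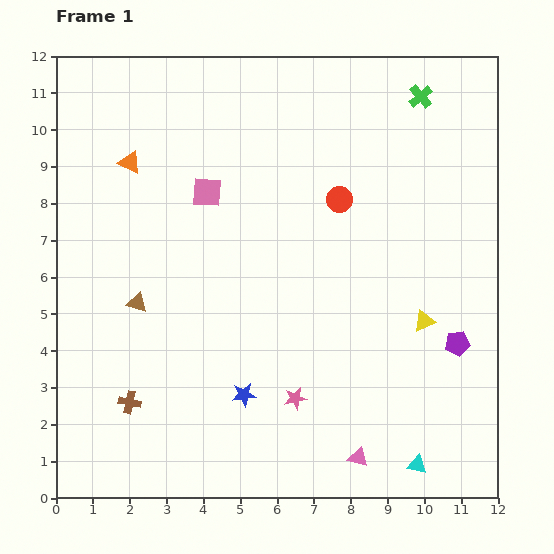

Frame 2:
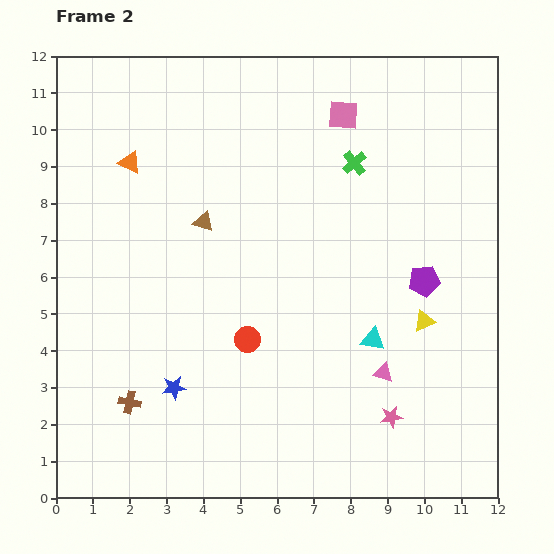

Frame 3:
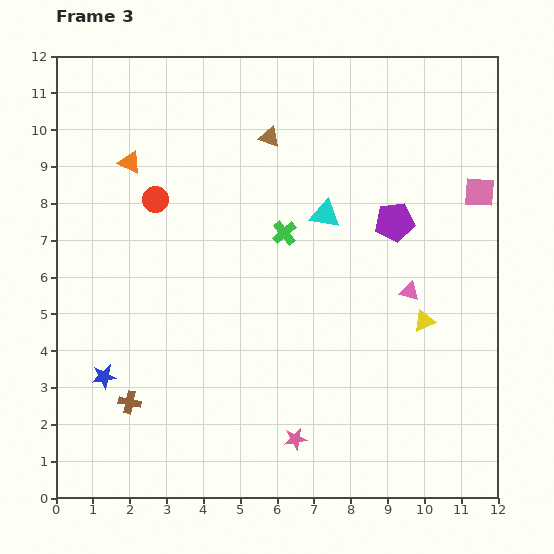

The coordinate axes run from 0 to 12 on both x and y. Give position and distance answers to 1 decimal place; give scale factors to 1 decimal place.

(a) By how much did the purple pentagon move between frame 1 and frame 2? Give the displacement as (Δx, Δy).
(-0.9, 1.7)

The purple pentagon was at (10.9, 4.2) in frame 1 and (10.0, 5.9) in frame 2.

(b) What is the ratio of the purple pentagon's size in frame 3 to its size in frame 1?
1.6×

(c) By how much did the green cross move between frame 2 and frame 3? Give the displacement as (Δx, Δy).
(-1.9, -1.9)

The green cross was at (8.1, 9.1) in frame 2 and (6.2, 7.2) in frame 3.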